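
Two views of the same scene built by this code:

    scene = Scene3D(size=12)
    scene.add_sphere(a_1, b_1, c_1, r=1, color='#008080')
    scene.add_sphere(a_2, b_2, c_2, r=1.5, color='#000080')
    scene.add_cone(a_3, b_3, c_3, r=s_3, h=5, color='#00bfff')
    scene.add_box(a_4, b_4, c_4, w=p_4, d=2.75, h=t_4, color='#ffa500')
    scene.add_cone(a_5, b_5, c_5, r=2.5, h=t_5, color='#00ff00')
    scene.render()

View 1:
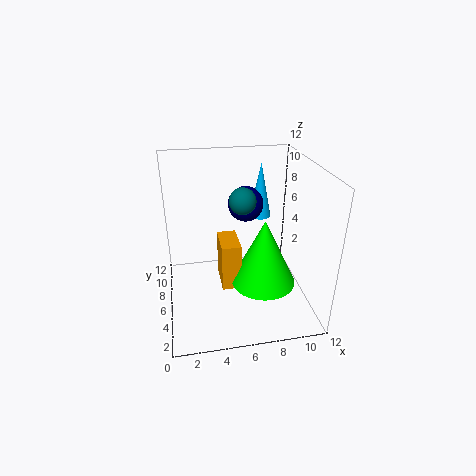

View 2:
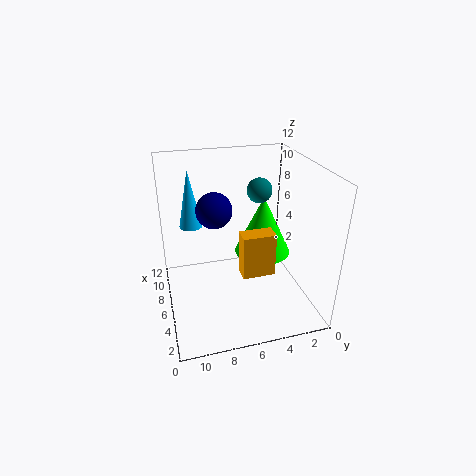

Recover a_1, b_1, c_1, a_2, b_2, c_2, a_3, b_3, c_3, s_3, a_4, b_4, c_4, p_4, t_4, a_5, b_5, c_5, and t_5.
a_1 = 6
b_1 = 4.25
c_1 = 10
a_2 = 7
b_2 = 7.75
c_2 = 8.25
a_3 = 8.75
b_3 = 9.5
c_3 = 6.25
s_3 = 1
a_4 = 4.25
b_4 = 3.25
c_4 = 3
p_4 = 1.5
t_4 = 3.75
a_5 = 7.5
b_5 = 3.25
c_5 = 3.5
t_5 = 5.25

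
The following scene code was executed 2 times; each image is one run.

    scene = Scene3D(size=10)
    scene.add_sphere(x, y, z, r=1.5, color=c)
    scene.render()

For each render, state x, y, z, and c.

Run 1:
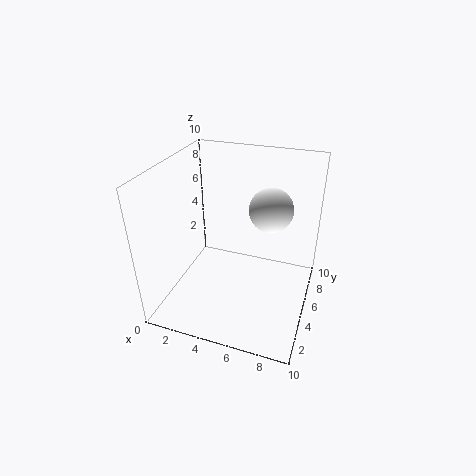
x = 7, y = 6, z = 7, c = 'white'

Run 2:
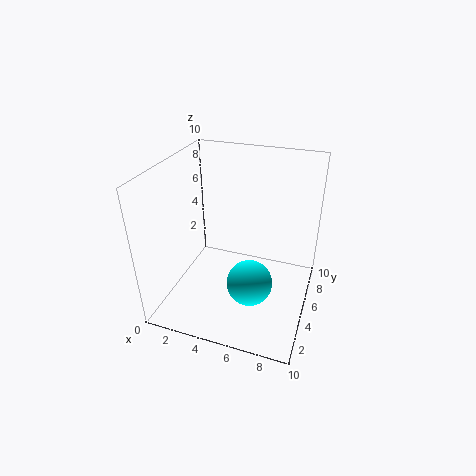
x = 6.5, y = 3, z = 3, c = 'cyan'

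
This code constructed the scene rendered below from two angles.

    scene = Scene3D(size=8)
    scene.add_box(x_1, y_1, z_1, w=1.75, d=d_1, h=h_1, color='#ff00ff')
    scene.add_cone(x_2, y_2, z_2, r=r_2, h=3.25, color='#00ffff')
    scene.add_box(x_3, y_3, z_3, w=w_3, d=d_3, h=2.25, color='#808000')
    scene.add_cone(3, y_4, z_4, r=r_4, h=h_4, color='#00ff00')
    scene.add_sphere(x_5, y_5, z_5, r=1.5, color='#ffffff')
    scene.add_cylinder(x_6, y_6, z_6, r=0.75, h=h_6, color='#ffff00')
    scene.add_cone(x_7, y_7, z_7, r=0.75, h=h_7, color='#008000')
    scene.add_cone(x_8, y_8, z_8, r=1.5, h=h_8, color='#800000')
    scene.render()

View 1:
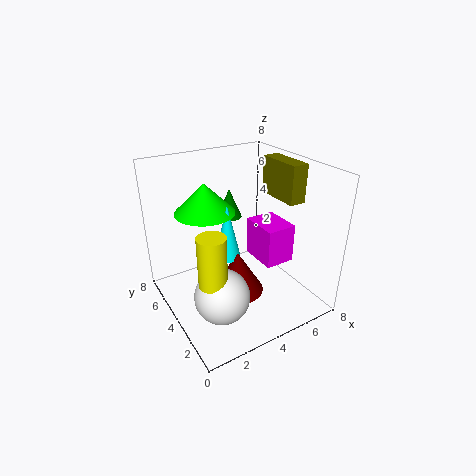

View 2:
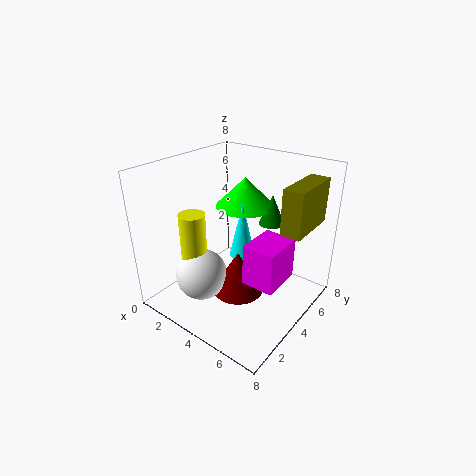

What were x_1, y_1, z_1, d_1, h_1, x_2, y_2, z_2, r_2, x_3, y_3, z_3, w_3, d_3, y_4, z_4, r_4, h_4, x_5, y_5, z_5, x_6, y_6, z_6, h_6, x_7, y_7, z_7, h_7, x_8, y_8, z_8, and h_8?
x_1 = 5.25; y_1 = 2.75; z_1 = 2.25; d_1 = 2.25; h_1 = 2.25; x_2 = 3.75; y_2 = 4.75; z_2 = 2.5; r_2 = 0.75; x_3 = 7; y_3 = 3.25; z_3 = 5.5; w_3 = 1; d_3 = 2.75; y_4 = 6; z_4 = 5; r_4 = 1.75; h_4 = 1.75; x_5 = 2.25; y_5 = 2.75; z_5 = 1.5; x_6 = 1.75; y_6 = 2.75; z_6 = 2.5; h_6 = 2.75; x_7 = 4.75; y_7 = 6.25; z_7 = 4.25; h_7 = 1.75; x_8 = 4; y_8 = 4; z_8 = 0.5; h_8 = 2.5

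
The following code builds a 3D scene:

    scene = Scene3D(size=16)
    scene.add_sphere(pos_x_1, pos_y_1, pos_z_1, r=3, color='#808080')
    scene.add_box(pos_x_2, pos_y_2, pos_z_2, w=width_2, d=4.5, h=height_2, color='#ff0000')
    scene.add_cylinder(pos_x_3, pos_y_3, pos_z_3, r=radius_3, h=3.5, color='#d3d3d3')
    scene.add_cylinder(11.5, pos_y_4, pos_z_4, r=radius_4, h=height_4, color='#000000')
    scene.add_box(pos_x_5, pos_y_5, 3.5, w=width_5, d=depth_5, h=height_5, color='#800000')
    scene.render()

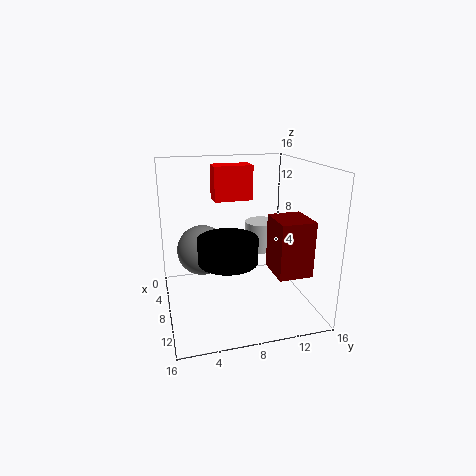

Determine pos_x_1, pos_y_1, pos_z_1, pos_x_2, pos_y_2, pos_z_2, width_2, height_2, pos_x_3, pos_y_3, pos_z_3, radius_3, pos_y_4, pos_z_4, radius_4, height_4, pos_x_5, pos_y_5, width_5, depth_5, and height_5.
pos_x_1 = 4.5; pos_y_1 = 4.5; pos_z_1 = 5.5; pos_x_2 = 3; pos_y_2 = 6; pos_z_2 = 11.5; width_2 = 2.5; height_2 = 4; pos_x_3 = 4.5; pos_y_3 = 12; pos_z_3 = 5; radius_3 = 2; pos_y_4 = 6; pos_z_4 = 7; radius_4 = 3; height_4 = 2.5; pos_x_5 = 6.5; pos_y_5 = 12; width_5 = 4.5; depth_5 = 4; height_5 = 6.5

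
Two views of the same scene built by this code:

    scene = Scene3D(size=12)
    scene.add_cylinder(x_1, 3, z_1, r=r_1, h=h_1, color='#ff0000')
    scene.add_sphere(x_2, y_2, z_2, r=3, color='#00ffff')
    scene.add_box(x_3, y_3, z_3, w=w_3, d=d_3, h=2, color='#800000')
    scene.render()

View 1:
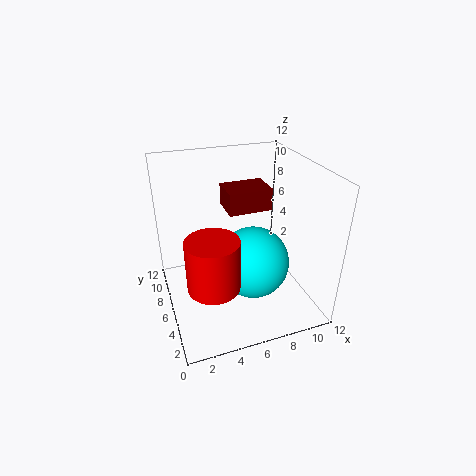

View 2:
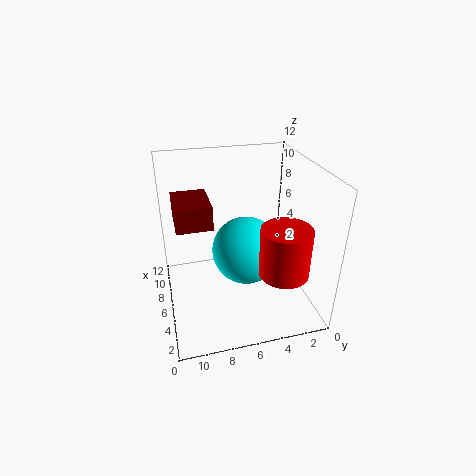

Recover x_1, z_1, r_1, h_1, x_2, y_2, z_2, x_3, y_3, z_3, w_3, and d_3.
x_1 = 3; z_1 = 4; r_1 = 2; h_1 = 4; x_2 = 7; y_2 = 5; z_2 = 4; x_3 = 6; y_3 = 8; z_3 = 7; w_3 = 4; d_3 = 3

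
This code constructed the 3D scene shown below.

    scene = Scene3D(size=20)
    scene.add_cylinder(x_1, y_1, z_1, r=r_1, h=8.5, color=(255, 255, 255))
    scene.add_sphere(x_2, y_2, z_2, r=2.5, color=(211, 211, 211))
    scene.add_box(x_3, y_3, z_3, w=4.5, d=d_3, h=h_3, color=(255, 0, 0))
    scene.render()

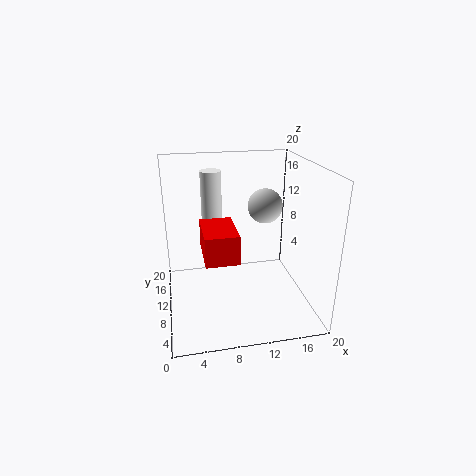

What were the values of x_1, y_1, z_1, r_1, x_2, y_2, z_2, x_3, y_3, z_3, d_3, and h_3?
x_1 = 7, y_1 = 14.5, z_1 = 10, r_1 = 1.5, x_2 = 14.5, y_2 = 12.5, z_2 = 13.5, x_3 = 5, y_3 = 6, z_3 = 8, d_3 = 7, h_3 = 4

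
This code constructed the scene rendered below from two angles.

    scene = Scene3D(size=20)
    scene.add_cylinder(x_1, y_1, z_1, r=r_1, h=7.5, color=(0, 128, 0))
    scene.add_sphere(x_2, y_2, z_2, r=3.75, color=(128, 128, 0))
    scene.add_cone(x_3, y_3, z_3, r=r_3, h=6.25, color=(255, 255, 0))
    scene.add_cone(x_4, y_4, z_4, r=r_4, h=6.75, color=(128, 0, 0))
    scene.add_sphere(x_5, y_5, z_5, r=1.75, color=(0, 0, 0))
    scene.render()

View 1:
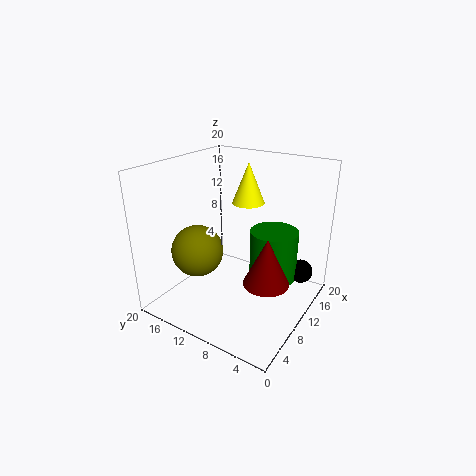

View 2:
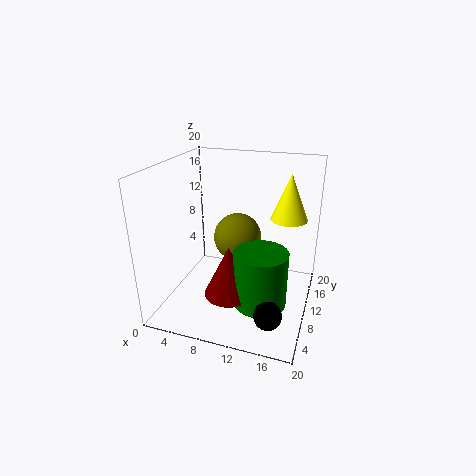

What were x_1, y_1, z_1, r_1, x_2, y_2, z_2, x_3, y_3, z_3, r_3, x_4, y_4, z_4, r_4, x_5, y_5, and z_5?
x_1 = 14.25; y_1 = 6.5; z_1 = 2.75; r_1 = 3.5; x_2 = 8; y_2 = 15.75; z_2 = 7.25; x_3 = 16.5; y_3 = 12.25; z_3 = 12.75; r_3 = 2.5; x_4 = 10.25; y_4 = 5.5; z_4 = 4; r_4 = 3.25; x_5 = 16.25; y_5 = 2.75; z_5 = 3.75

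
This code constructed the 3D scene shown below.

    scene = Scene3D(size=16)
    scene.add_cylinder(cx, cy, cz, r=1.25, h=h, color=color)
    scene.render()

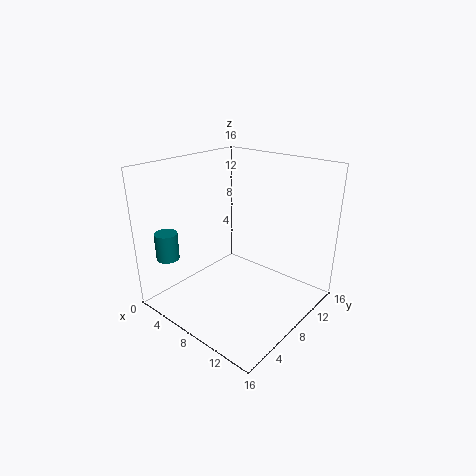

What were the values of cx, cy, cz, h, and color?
cx = 2.75, cy = 2.25, cz = 6, h = 3, color = 'teal'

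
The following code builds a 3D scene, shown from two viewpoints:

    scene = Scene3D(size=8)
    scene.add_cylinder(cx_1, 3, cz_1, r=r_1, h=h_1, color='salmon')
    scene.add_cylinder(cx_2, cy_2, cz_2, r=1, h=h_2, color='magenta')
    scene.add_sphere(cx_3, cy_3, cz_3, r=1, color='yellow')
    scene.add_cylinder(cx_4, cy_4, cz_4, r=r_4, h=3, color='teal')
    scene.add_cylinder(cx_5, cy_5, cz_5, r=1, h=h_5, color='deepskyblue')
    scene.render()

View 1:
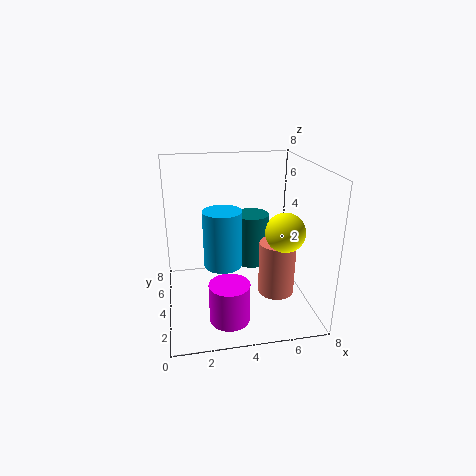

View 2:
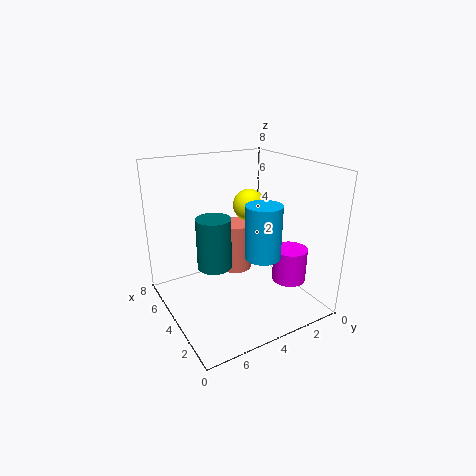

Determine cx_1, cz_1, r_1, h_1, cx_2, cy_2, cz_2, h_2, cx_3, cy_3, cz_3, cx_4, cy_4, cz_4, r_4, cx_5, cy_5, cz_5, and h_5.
cx_1 = 6, cz_1 = 1, r_1 = 1, h_1 = 3, cx_2 = 3, cy_2 = 1, cz_2 = 1, h_2 = 2, cx_3 = 6, cy_3 = 2, cz_3 = 5, cx_4 = 5, cy_4 = 5, cz_4 = 2, r_4 = 1, cx_5 = 3, cy_5 = 3, cz_5 = 3, h_5 = 3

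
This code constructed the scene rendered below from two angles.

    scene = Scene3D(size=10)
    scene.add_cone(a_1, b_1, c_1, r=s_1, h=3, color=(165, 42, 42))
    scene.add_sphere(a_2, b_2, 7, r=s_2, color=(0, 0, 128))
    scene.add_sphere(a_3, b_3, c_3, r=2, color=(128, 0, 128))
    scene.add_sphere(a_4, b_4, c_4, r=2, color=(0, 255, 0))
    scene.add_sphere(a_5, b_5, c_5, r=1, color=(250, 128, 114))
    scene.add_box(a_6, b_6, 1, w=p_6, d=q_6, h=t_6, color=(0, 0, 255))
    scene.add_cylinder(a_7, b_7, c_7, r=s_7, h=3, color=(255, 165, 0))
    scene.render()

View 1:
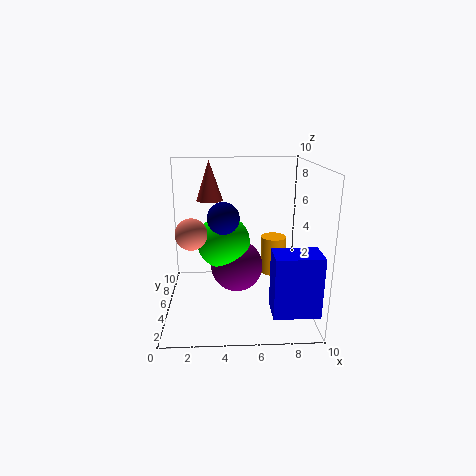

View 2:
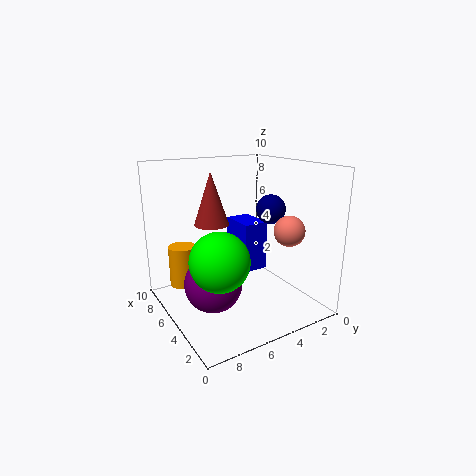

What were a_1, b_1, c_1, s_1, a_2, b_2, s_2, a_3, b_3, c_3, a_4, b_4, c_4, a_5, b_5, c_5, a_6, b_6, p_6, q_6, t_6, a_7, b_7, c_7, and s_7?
a_1 = 3
b_1 = 8
c_1 = 7
s_1 = 1
a_2 = 4
b_2 = 3
s_2 = 1
a_3 = 5
b_3 = 7
c_3 = 2
a_4 = 4
b_4 = 7
c_4 = 4
a_5 = 2
b_5 = 3
c_5 = 6
a_6 = 7
b_6 = 1
p_6 = 3
q_6 = 2
t_6 = 4
a_7 = 8
b_7 = 8
c_7 = 1
s_7 = 1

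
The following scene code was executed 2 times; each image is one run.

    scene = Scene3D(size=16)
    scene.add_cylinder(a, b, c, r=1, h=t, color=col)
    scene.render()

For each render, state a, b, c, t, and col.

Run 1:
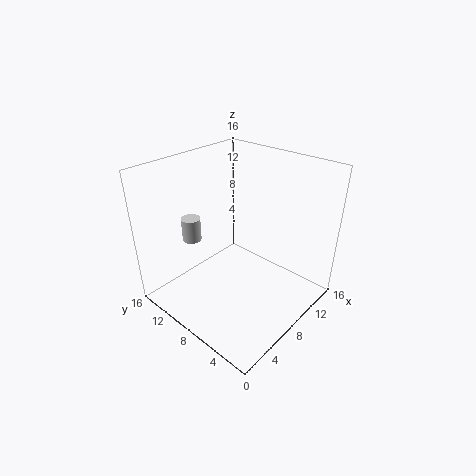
a = 4; b = 11; c = 8.5; t = 2.5; col = 'lightgray'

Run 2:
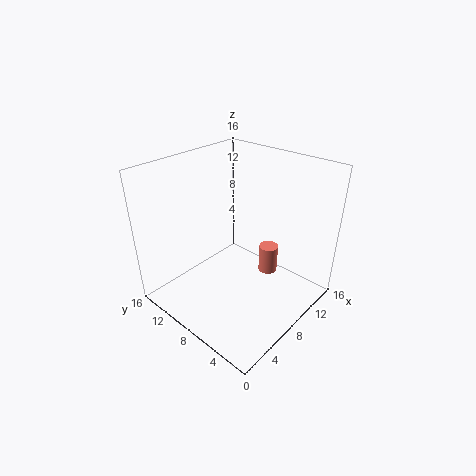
a = 9; b = 4.5; c = 5; t = 3; col = 'salmon'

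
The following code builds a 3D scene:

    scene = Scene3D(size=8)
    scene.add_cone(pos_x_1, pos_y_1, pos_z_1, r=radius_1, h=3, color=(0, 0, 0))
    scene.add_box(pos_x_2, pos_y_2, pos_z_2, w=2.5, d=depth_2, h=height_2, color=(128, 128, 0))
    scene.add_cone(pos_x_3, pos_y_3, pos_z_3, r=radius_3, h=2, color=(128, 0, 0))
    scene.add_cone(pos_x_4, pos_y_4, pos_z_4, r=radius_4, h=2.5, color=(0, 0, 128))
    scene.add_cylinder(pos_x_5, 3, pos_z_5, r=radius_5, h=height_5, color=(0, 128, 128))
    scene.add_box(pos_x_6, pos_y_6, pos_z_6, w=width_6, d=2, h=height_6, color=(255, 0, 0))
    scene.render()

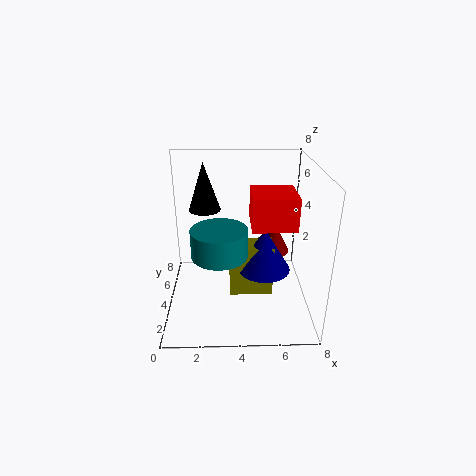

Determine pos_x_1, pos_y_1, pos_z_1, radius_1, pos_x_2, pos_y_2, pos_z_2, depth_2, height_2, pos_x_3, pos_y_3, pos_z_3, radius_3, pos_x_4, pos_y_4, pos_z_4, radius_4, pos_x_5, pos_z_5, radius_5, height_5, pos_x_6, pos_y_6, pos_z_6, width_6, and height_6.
pos_x_1 = 2
pos_y_1 = 7
pos_z_1 = 4.5
radius_1 = 1
pos_x_2 = 3.5
pos_y_2 = 3.5
pos_z_2 = 0.5
depth_2 = 1.5
height_2 = 3
pos_x_3 = 6.5
pos_y_3 = 7
pos_z_3 = 1.5
radius_3 = 1
pos_x_4 = 5.5
pos_y_4 = 4
pos_z_4 = 2
radius_4 = 1.5
pos_x_5 = 3
pos_z_5 = 3.5
radius_5 = 1.5
height_5 = 1.5
pos_x_6 = 4.5
pos_y_6 = 0.5
pos_z_6 = 6
width_6 = 2
height_6 = 1.5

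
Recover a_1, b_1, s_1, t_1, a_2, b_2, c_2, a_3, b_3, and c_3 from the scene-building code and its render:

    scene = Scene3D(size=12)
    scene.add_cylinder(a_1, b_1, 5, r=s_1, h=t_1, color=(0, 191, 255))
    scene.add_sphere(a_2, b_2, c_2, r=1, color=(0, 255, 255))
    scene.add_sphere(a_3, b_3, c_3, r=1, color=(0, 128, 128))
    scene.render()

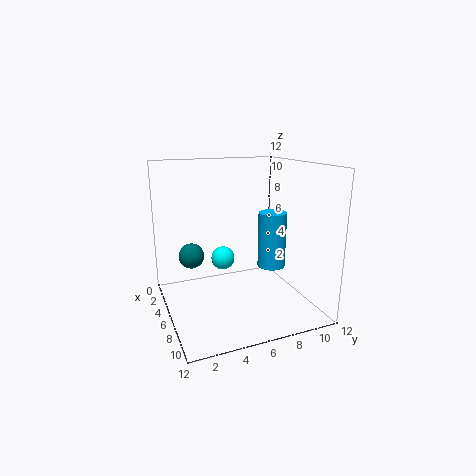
a_1 = 10
b_1 = 7
s_1 = 1
t_1 = 4
a_2 = 5
b_2 = 5
c_2 = 4
a_3 = 6
b_3 = 2
c_3 = 5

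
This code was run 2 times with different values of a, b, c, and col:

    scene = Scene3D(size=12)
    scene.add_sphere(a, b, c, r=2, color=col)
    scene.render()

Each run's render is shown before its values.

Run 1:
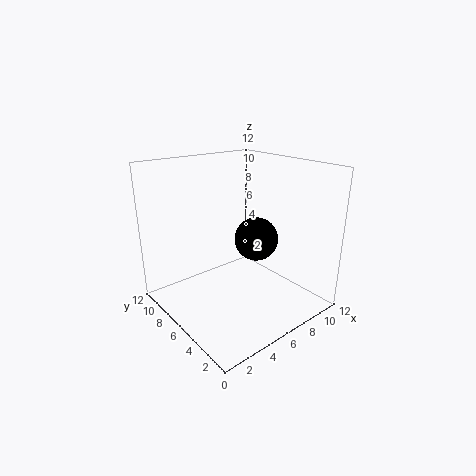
a = 9, b = 7, c = 4.75, col = 'black'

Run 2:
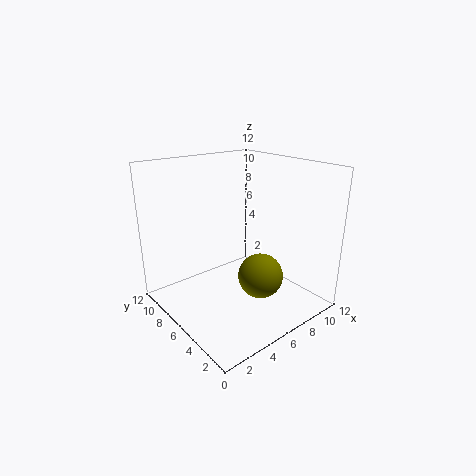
a = 8, b = 5.25, c = 2, col = 'olive'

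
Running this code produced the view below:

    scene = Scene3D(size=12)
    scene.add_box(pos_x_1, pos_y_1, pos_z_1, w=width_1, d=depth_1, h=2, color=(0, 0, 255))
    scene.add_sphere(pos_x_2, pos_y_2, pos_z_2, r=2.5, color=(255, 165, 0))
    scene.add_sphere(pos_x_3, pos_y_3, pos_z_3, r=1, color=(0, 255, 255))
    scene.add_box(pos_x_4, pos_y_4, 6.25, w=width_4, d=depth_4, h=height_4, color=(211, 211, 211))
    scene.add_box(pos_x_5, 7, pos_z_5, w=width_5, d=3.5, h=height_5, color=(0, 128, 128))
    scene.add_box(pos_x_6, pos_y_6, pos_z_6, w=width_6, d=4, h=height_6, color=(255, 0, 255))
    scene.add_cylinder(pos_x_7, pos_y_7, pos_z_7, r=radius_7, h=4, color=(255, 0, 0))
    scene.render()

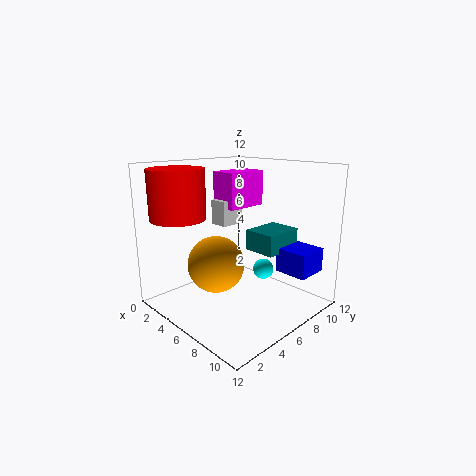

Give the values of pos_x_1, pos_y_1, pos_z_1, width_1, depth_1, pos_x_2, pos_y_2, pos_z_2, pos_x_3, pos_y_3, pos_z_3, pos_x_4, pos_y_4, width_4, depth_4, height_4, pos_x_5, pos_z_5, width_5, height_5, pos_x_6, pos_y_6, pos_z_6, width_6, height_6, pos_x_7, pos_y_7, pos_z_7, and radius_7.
pos_x_1 = 8.5
pos_y_1 = 8
pos_z_1 = 3.25
width_1 = 2.75
depth_1 = 2.75
pos_x_2 = 4
pos_y_2 = 5.25
pos_z_2 = 3.25
pos_x_3 = 5
pos_y_3 = 10.5
pos_z_3 = 1.5
pos_x_4 = 1.75
pos_y_4 = 6.75
width_4 = 1.75
depth_4 = 2.25
height_4 = 2.25
pos_x_5 = 6
pos_z_5 = 4.75
width_5 = 2.75
height_5 = 1.75
pos_x_6 = 1.5
pos_y_6 = 7.25
pos_z_6 = 7.75
width_6 = 2.5
height_6 = 3.25
pos_x_7 = 3
pos_y_7 = 2.25
pos_z_7 = 7.75
radius_7 = 2.25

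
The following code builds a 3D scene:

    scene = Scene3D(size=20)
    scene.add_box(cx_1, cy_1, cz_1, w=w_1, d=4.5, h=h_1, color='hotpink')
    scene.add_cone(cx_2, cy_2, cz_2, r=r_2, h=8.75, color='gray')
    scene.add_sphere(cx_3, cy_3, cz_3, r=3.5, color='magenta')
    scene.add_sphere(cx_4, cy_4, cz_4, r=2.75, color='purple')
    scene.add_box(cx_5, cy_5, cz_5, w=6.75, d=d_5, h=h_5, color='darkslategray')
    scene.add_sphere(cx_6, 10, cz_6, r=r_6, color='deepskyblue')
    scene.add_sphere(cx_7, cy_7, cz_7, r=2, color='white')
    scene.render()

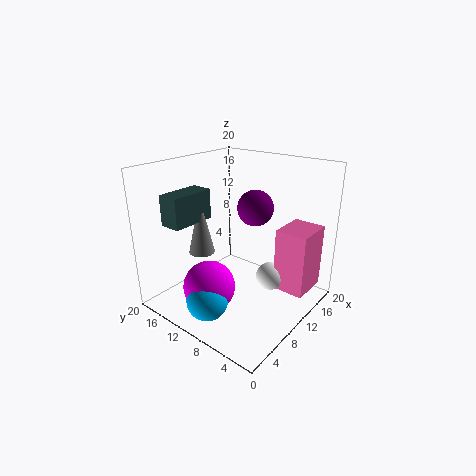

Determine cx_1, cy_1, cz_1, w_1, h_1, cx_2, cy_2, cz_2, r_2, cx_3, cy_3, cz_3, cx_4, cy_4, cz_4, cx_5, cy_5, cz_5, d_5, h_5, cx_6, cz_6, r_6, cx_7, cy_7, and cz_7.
cx_1 = 12.5
cy_1 = 1
cz_1 = 2.5
w_1 = 5.5
h_1 = 9
cx_2 = 9.75
cy_2 = 17
cz_2 = 5.75
r_2 = 2
cx_3 = 5
cy_3 = 11
cz_3 = 4.25
cx_4 = 15.75
cy_4 = 11.25
cz_4 = 12.5
cx_5 = 4.75
cy_5 = 16.5
cz_5 = 11
d_5 = 3.25
h_5 = 4.5
cx_6 = 3.5
cz_6 = 3.25
r_6 = 2.75
cx_7 = 12.75
cy_7 = 6.25
cz_7 = 4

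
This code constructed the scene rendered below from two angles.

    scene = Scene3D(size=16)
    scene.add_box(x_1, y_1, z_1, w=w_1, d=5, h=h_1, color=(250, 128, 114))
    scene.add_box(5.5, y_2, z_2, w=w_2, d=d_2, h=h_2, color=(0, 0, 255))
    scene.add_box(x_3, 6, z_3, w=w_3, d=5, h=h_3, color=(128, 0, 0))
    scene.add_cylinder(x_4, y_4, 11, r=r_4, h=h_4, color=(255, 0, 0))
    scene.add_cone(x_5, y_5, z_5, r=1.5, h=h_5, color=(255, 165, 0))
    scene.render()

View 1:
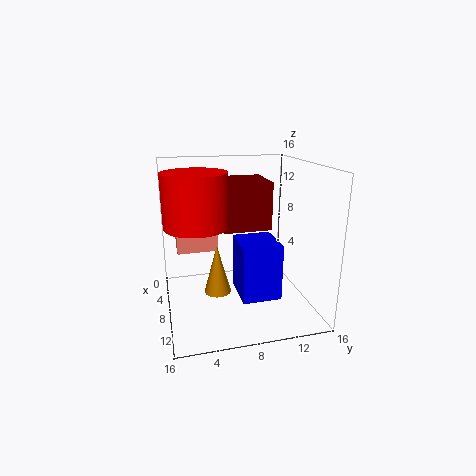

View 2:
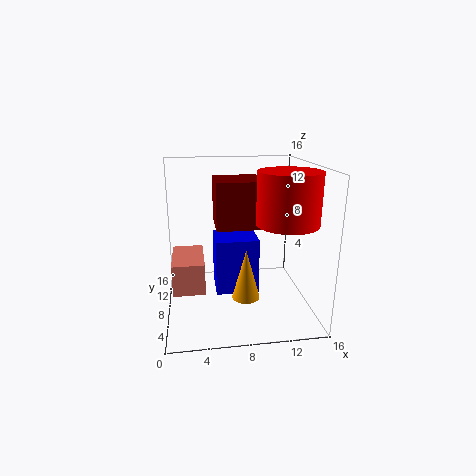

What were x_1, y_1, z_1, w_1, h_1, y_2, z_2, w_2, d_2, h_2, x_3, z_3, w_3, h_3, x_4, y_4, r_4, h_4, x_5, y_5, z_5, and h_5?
x_1 = 1; y_1 = 1.5; z_1 = 5; w_1 = 3; h_1 = 3; y_2 = 8; z_2 = 1; w_2 = 5; d_2 = 4.5; h_2 = 6.5; x_3 = 5.5; z_3 = 9.5; w_3 = 5; h_3 = 5; x_4 = 12; y_4 = 3; r_4 = 3; h_4 = 5; x_5 = 8.5; y_5 = 5.5; z_5 = 2; h_5 = 5.5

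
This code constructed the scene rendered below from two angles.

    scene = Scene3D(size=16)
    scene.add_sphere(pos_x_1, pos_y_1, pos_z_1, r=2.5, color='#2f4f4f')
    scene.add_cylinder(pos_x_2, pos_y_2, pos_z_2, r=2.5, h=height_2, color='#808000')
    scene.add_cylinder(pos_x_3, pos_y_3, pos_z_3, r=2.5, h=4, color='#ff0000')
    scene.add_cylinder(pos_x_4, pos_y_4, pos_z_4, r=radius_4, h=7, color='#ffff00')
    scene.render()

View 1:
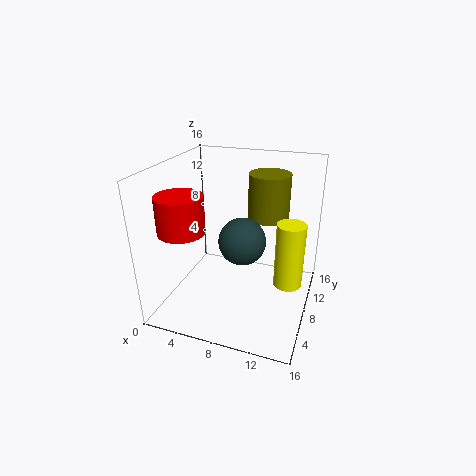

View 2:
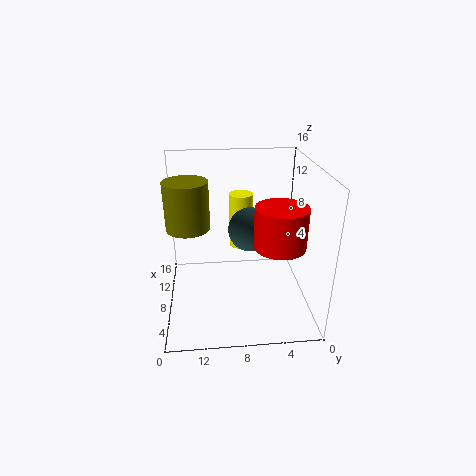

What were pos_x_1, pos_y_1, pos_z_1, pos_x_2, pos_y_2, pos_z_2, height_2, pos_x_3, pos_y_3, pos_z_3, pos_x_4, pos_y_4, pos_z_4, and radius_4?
pos_x_1 = 9
pos_y_1 = 6.5
pos_z_1 = 8.5
pos_x_2 = 10
pos_y_2 = 13.5
pos_z_2 = 8.5
height_2 = 5.5
pos_x_3 = 3
pos_y_3 = 4.5
pos_z_3 = 9.5
pos_x_4 = 14
pos_y_4 = 7
pos_z_4 = 4
radius_4 = 1.5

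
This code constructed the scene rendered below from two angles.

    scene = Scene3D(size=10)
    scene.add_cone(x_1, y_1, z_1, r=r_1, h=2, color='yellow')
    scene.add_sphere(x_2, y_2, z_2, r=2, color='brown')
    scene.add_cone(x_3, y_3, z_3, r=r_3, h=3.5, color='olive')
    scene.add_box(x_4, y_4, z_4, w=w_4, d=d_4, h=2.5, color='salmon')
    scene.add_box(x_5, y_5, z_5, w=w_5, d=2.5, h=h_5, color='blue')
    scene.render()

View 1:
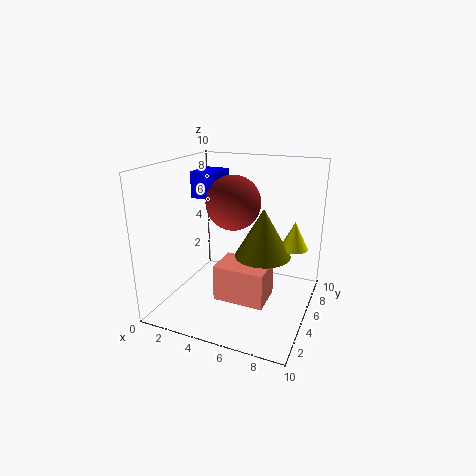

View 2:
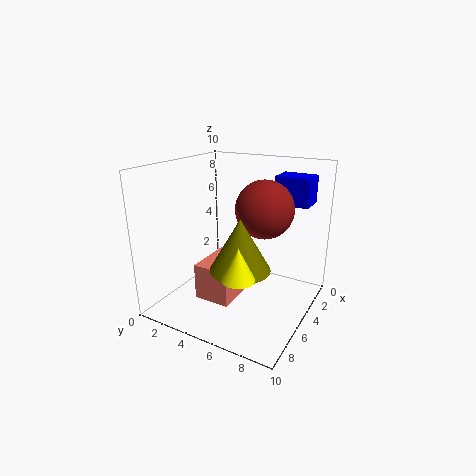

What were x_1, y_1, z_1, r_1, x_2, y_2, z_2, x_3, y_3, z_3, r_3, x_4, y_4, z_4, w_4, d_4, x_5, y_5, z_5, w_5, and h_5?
x_1 = 8.5, y_1 = 7, z_1 = 4, r_1 = 1, x_2 = 4, y_2 = 6.5, z_2 = 7, x_3 = 6.5, y_3 = 6, z_3 = 3.5, r_3 = 2, x_4 = 4, y_4 = 3, z_4 = 1, w_4 = 3.5, d_4 = 2.5, x_5 = 0.5, y_5 = 6.5, z_5 = 7, w_5 = 2, h_5 = 2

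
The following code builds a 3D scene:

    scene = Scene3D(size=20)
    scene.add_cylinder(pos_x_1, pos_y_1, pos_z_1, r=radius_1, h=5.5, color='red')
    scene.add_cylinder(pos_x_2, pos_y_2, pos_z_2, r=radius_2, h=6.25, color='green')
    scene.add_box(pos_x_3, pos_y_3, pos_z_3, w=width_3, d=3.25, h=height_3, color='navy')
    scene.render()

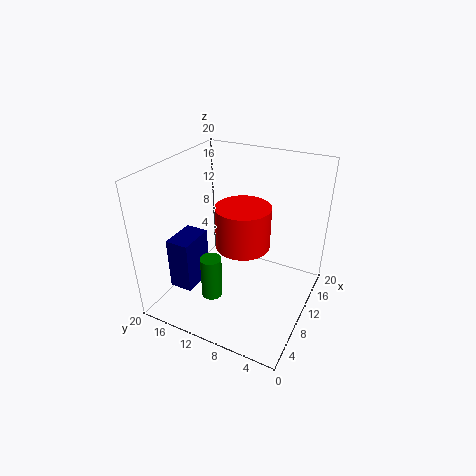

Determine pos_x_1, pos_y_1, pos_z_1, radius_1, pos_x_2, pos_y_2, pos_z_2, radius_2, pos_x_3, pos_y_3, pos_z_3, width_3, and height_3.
pos_x_1 = 8; pos_y_1 = 8.25; pos_z_1 = 10.5; radius_1 = 3.5; pos_x_2 = 7; pos_y_2 = 12.75; pos_z_2 = 1.25; radius_2 = 1.5; pos_x_3 = 3.75; pos_y_3 = 14.25; pos_z_3 = 3.5; width_3 = 5; height_3 = 7.25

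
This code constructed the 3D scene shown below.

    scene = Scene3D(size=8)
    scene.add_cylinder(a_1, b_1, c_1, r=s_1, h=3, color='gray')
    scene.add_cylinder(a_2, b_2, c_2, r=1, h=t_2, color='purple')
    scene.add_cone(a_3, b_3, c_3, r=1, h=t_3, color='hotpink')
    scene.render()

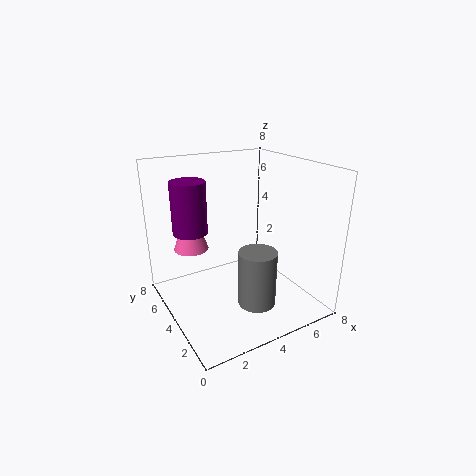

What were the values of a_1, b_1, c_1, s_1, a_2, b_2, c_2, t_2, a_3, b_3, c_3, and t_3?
a_1 = 4, b_1 = 2, c_1 = 1, s_1 = 1, a_2 = 2, b_2 = 6, c_2 = 4, t_2 = 3, a_3 = 2, b_3 = 6, c_3 = 3, t_3 = 3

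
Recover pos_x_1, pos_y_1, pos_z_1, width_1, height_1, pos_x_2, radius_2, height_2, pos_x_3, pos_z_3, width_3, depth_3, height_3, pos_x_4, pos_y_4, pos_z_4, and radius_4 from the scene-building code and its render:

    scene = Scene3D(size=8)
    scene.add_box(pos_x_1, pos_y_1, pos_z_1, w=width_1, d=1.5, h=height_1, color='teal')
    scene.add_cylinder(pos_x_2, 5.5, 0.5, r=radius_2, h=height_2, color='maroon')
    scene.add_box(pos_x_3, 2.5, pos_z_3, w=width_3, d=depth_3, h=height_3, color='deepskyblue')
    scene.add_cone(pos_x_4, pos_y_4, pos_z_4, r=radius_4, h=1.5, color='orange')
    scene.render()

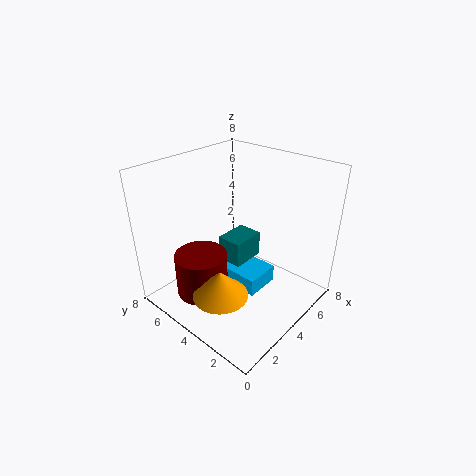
pos_x_1 = 4; pos_y_1 = 4; pos_z_1 = 2; width_1 = 2; height_1 = 1.5; pos_x_2 = 2.5; radius_2 = 1.5; height_2 = 2.5; pos_x_3 = 3.5; pos_z_3 = 1; width_3 = 2; depth_3 = 2.5; height_3 = 1; pos_x_4 = 2; pos_y_4 = 3.5; pos_z_4 = 1.5; radius_4 = 1.5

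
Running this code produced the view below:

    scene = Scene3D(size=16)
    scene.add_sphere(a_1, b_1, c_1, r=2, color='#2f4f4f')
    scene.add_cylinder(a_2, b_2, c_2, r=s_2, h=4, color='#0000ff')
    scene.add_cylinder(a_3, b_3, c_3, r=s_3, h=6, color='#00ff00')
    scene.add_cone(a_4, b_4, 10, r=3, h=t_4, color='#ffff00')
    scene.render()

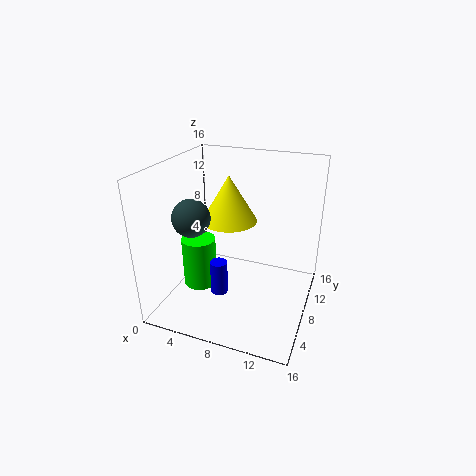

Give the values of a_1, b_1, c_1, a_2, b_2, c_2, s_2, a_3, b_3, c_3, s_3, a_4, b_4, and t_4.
a_1 = 4
b_1 = 5
c_1 = 11
a_2 = 6
b_2 = 7
c_2 = 1
s_2 = 1
a_3 = 3
b_3 = 8
c_3 = 1
s_3 = 2
a_4 = 7
b_4 = 8
t_4 = 5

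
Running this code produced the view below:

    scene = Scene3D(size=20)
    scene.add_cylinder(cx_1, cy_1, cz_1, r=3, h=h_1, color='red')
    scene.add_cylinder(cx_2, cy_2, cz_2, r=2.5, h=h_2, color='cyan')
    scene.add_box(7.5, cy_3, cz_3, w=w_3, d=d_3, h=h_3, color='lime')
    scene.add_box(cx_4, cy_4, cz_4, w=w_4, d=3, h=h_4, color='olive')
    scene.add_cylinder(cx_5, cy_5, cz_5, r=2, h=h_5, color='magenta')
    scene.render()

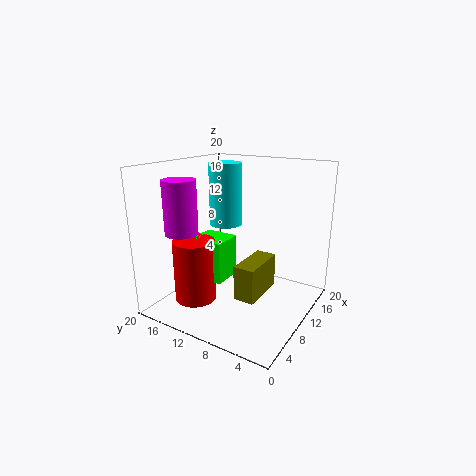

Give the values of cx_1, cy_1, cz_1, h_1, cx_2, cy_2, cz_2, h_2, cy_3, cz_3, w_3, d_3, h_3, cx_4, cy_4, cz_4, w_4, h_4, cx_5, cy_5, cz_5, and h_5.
cx_1 = 7; cy_1 = 15.5; cz_1 = 0.5; h_1 = 9; cx_2 = 14.5; cy_2 = 15; cz_2 = 10; h_2 = 9.5; cy_3 = 11.5; cz_3 = 3.5; w_3 = 4.5; d_3 = 5; h_3 = 6; cx_4 = 8; cy_4 = 6.5; cz_4 = 1.5; w_4 = 7; h_4 = 5; cx_5 = 2; cy_5 = 13; cz_5 = 12.5; h_5 = 6.5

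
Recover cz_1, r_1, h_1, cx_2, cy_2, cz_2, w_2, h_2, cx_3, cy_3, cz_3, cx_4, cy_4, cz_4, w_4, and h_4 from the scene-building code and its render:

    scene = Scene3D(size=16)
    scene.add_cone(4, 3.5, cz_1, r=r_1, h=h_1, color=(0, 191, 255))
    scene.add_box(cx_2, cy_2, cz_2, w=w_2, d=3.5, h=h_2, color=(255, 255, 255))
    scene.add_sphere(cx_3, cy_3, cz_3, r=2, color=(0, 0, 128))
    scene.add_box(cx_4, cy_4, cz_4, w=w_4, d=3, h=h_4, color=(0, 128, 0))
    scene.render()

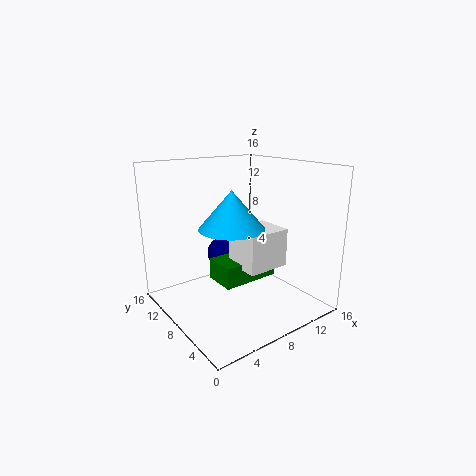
cz_1 = 11, r_1 = 3, h_1 = 3.5, cx_2 = 4, cy_2 = 0.5, cz_2 = 7.5, w_2 = 4, h_2 = 3.5, cx_3 = 9, cy_3 = 12.5, cz_3 = 4.5, cx_4 = 2.5, cy_4 = 2, cz_4 = 6, w_4 = 5.5, h_4 = 2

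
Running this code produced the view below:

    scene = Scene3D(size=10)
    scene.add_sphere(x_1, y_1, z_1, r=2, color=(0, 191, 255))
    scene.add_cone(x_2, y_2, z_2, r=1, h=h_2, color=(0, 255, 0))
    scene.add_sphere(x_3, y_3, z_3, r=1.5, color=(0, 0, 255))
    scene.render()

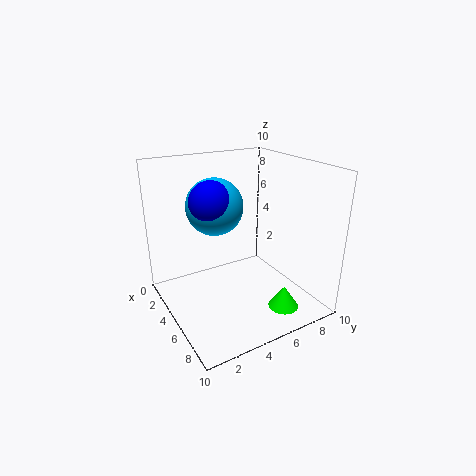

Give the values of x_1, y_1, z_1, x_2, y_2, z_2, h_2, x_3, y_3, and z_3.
x_1 = 3.5
y_1 = 4
z_1 = 7
x_2 = 8.5
y_2 = 6.5
z_2 = 1
h_2 = 1.5
x_3 = 4
y_3 = 3.5
z_3 = 7.5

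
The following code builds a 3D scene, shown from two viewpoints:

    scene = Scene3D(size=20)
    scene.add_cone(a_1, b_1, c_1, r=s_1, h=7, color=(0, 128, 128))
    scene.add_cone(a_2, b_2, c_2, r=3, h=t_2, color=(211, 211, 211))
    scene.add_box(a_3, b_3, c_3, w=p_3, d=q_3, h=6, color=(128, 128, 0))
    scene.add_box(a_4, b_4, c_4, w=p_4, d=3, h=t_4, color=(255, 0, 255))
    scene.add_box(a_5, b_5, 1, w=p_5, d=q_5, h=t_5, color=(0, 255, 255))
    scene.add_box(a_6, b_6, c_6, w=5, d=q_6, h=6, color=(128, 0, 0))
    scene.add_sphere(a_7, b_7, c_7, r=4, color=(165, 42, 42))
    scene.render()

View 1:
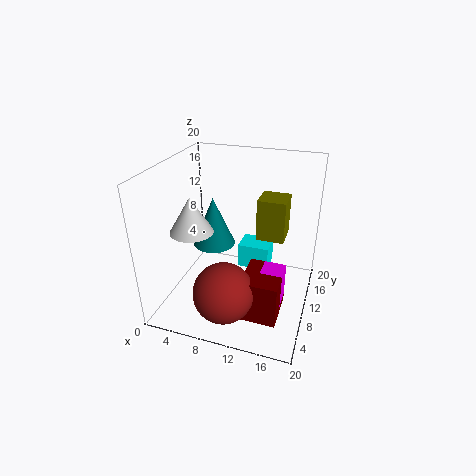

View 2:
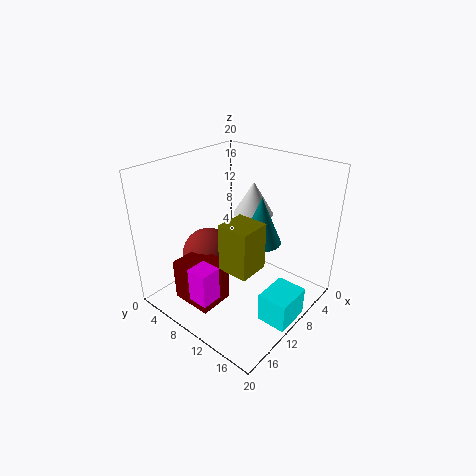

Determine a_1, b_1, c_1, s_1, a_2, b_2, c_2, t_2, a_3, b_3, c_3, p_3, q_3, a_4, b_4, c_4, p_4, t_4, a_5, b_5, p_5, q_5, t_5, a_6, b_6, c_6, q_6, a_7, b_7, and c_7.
a_1 = 6; b_1 = 11; c_1 = 8; s_1 = 3; a_2 = 4; b_2 = 8; c_2 = 11; t_2 = 5; a_3 = 12; b_3 = 12; c_3 = 9; p_3 = 4; q_3 = 4; a_4 = 14; b_4 = 7; c_4 = 2; p_4 = 3; t_4 = 5; a_5 = 8; b_5 = 16; p_5 = 5; q_5 = 4; t_5 = 4; a_6 = 12; b_6 = 4; c_6 = 1; q_6 = 6; a_7 = 10; b_7 = 4; c_7 = 5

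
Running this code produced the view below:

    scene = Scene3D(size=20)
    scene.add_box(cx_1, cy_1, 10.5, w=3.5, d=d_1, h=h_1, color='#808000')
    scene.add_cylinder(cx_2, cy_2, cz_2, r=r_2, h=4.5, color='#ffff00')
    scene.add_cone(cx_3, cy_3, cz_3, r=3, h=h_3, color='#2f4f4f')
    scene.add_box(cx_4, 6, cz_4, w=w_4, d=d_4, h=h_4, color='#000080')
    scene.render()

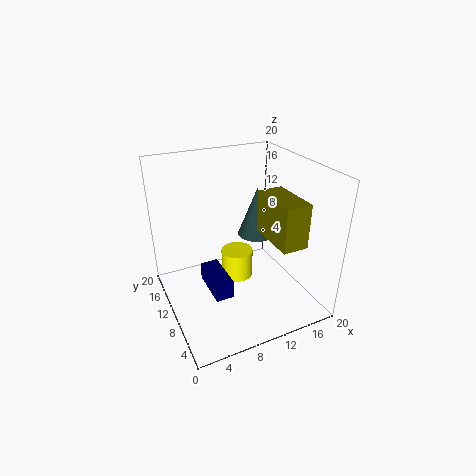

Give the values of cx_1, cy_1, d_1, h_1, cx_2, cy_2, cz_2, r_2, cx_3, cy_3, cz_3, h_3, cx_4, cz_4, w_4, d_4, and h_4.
cx_1 = 13; cy_1 = 3; d_1 = 7; h_1 = 6; cx_2 = 12; cy_2 = 14.5; cz_2 = 0.5; r_2 = 2.5; cx_3 = 16.5; cy_3 = 16.5; cz_3 = 6; h_3 = 8; cx_4 = 5; cz_4 = 3.5; w_4 = 2.5; d_4 = 6; h_4 = 2.5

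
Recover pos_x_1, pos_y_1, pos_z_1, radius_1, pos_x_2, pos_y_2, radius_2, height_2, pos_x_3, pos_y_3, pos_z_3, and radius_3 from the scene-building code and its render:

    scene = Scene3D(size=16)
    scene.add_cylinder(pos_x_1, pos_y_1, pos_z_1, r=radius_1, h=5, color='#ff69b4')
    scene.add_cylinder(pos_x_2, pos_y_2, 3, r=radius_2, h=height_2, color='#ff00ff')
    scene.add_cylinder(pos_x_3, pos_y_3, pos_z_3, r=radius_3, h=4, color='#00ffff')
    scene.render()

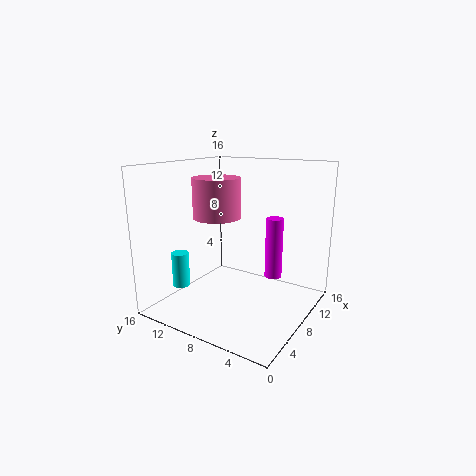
pos_x_1 = 11
pos_y_1 = 13
pos_z_1 = 9
radius_1 = 3
pos_x_2 = 11
pos_y_2 = 5
radius_2 = 1
height_2 = 7
pos_x_3 = 5
pos_y_3 = 14
pos_z_3 = 2
radius_3 = 1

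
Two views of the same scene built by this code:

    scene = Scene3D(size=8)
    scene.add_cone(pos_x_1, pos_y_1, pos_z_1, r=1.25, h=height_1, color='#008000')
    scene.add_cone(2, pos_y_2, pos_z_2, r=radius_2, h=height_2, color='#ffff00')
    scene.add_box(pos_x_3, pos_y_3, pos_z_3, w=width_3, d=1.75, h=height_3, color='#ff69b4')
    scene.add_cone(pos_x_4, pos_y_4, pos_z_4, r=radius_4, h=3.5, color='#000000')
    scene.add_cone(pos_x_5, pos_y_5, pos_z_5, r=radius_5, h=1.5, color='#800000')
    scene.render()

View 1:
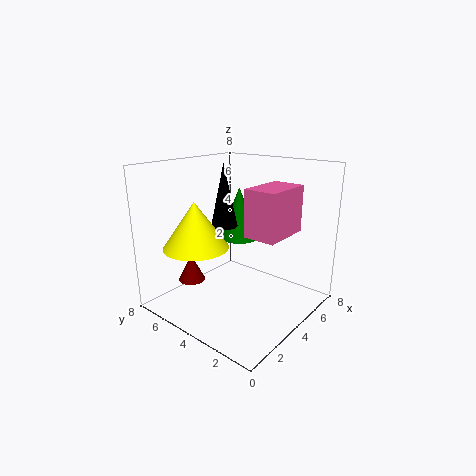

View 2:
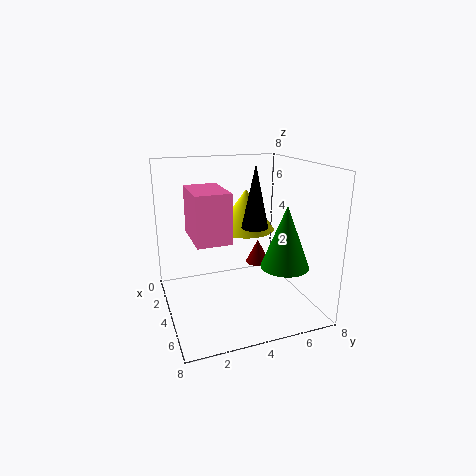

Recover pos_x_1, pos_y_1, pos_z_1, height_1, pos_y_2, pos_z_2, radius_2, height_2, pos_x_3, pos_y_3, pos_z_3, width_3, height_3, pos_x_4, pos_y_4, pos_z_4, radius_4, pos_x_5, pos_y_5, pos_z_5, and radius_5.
pos_x_1 = 6.25, pos_y_1 = 5.75, pos_z_1 = 3, height_1 = 3.25, pos_y_2 = 5.25, pos_z_2 = 3.75, radius_2 = 1.75, height_2 = 2.5, pos_x_3 = 3.25, pos_y_3 = 1.25, pos_z_3 = 4.5, width_3 = 2.75, height_3 = 2.5, pos_x_4 = 4, pos_y_4 = 5, pos_z_4 = 4.5, radius_4 = 0.75, pos_x_5 = 2.25, pos_y_5 = 6, pos_z_5 = 1.5, radius_5 = 0.75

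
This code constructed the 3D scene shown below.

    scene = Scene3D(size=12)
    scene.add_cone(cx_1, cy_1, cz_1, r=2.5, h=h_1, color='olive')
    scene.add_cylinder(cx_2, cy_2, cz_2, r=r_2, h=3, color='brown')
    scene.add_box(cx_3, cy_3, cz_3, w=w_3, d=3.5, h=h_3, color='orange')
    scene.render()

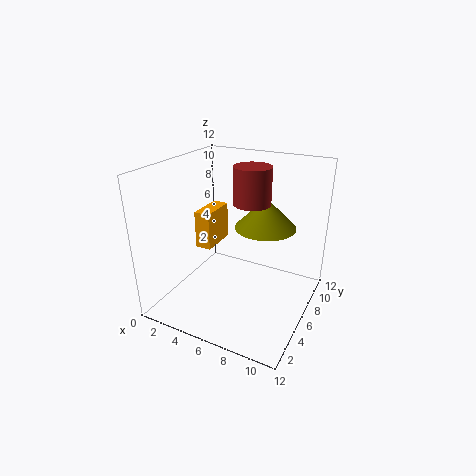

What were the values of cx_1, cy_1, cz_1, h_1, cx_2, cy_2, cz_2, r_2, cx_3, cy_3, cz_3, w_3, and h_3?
cx_1 = 8
cy_1 = 7
cz_1 = 7
h_1 = 2.5
cx_2 = 7
cy_2 = 6.5
cz_2 = 9
r_2 = 1.5
cx_3 = 1
cy_3 = 7
cz_3 = 3.5
w_3 = 1.5
h_3 = 3.5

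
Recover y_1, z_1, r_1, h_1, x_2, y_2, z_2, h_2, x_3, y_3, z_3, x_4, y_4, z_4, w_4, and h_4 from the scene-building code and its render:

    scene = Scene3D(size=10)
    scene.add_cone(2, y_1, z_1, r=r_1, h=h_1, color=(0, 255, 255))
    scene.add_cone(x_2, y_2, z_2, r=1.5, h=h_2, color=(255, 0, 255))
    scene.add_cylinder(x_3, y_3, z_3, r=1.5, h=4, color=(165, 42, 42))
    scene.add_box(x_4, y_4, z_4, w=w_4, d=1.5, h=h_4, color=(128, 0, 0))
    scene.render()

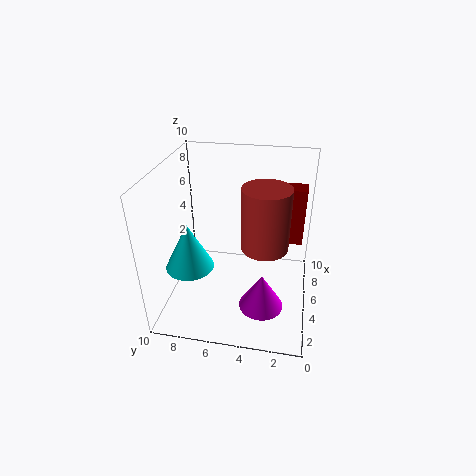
y_1 = 7.5, z_1 = 4.5, r_1 = 1.5, h_1 = 3, x_2 = 3, y_2 = 3, z_2 = 1, h_2 = 2.5, x_3 = 3.5, y_3 = 3, z_3 = 5.5, x_4 = 8, y_4 = 0.5, z_4 = 3, w_4 = 1.5, h_4 = 4.5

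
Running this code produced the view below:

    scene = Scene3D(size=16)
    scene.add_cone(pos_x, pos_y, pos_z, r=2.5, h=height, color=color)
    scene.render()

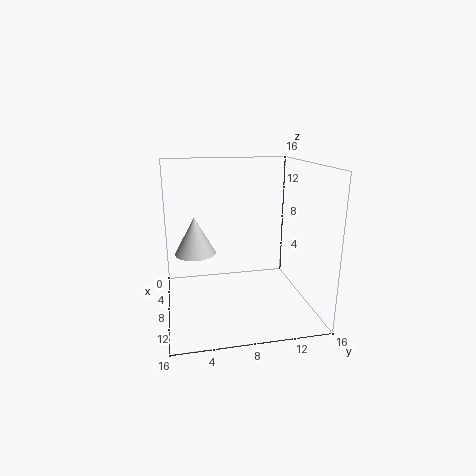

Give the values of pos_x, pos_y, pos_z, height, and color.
pos_x = 4, pos_y = 3.5, pos_z = 5, height = 4.5, color = 'lightgray'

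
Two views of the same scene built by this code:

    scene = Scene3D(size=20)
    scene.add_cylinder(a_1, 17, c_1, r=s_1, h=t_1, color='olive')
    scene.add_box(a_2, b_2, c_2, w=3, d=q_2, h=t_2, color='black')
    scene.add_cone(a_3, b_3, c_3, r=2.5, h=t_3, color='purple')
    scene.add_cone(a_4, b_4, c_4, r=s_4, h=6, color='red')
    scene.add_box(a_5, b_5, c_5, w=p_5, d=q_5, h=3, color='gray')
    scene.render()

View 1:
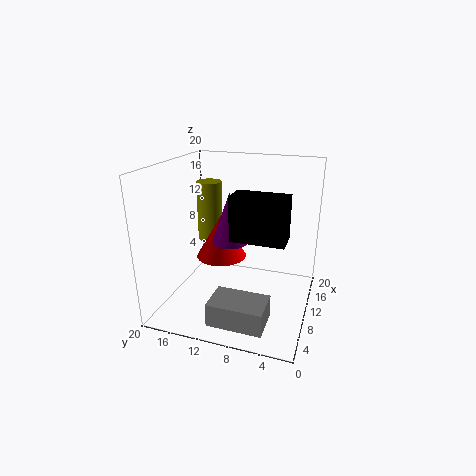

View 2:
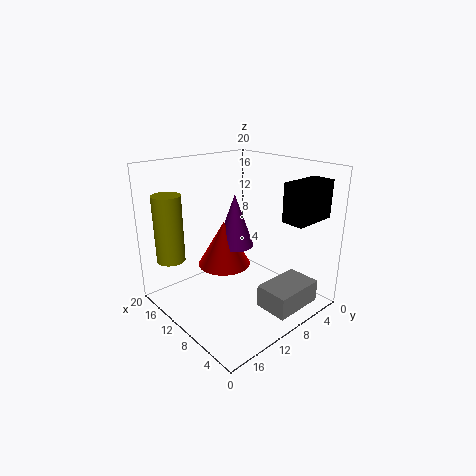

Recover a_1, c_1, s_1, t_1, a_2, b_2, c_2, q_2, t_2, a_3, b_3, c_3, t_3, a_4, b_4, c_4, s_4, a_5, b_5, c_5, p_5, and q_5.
a_1 = 16.5
c_1 = 6.5
s_1 = 2
t_1 = 9.5
a_2 = 1
b_2 = 2
c_2 = 13.5
q_2 = 6
t_2 = 5
a_3 = 9.5
b_3 = 11
c_3 = 9.5
t_3 = 7
a_4 = 10
b_4 = 12.5
c_4 = 7
s_4 = 3.5
a_5 = 0.5
b_5 = 4
c_5 = 2
p_5 = 4.5
q_5 = 7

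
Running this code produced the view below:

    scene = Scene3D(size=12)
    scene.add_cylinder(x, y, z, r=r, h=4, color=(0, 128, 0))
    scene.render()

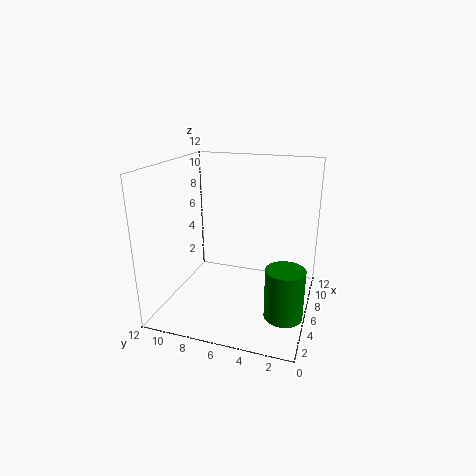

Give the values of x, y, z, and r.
x = 3.5; y = 1.5; z = 1; r = 1.5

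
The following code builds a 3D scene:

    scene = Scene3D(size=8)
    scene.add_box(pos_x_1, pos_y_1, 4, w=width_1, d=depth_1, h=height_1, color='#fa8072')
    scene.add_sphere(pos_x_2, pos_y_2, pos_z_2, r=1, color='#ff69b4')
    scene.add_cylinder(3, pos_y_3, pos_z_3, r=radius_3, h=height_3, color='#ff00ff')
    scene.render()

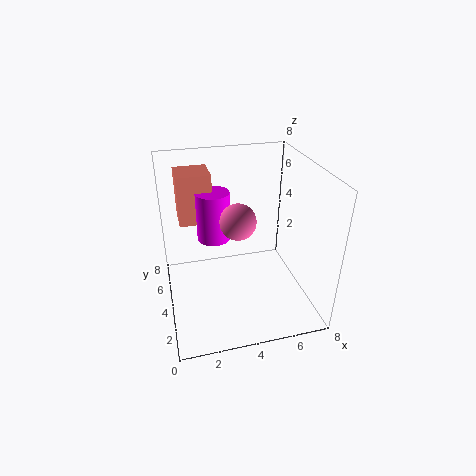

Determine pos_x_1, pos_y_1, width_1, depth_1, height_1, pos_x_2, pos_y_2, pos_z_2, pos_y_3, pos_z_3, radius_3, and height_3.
pos_x_1 = 1
pos_y_1 = 6
width_1 = 2
depth_1 = 2
height_1 = 3
pos_x_2 = 4
pos_y_2 = 4
pos_z_2 = 5
pos_y_3 = 6
pos_z_3 = 3
radius_3 = 1
height_3 = 3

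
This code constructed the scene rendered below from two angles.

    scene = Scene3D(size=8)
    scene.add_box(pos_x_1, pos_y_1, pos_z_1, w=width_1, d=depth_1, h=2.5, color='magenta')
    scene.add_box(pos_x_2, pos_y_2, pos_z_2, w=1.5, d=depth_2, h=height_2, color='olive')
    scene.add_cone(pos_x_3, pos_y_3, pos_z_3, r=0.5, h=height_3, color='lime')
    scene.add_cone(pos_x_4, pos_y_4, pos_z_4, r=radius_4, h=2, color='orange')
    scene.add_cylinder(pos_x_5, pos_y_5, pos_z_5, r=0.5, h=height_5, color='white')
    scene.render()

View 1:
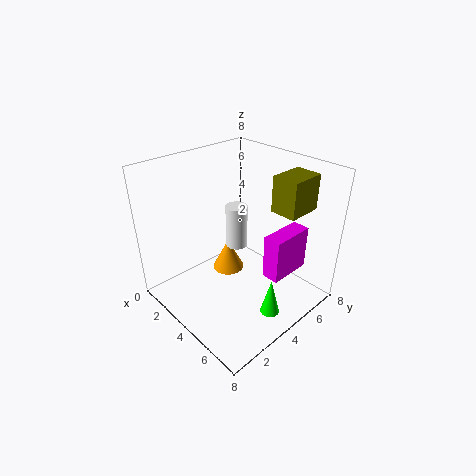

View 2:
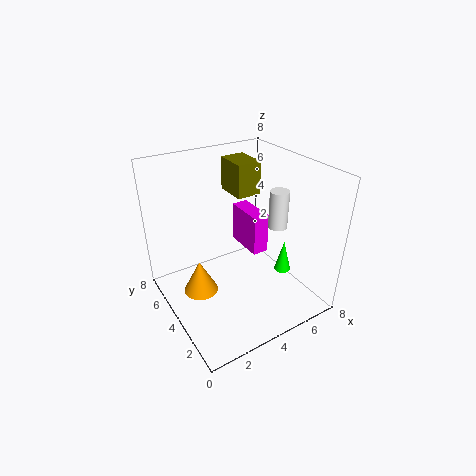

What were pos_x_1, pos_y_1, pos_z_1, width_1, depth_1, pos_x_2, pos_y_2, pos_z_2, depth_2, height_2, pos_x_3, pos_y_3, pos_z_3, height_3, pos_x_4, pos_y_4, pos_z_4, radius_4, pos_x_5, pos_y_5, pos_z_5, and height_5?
pos_x_1 = 5.5, pos_y_1 = 4.5, pos_z_1 = 2, width_1 = 1, depth_1 = 2.5, pos_x_2 = 5, pos_y_2 = 5.5, pos_z_2 = 5.5, depth_2 = 2, height_2 = 2, pos_x_3 = 7, pos_y_3 = 3.5, pos_z_3 = 1, height_3 = 2, pos_x_4 = 2, pos_y_4 = 5, pos_z_4 = 0.5, radius_4 = 1, pos_x_5 = 5.5, pos_y_5 = 2.5, pos_z_5 = 5, height_5 = 2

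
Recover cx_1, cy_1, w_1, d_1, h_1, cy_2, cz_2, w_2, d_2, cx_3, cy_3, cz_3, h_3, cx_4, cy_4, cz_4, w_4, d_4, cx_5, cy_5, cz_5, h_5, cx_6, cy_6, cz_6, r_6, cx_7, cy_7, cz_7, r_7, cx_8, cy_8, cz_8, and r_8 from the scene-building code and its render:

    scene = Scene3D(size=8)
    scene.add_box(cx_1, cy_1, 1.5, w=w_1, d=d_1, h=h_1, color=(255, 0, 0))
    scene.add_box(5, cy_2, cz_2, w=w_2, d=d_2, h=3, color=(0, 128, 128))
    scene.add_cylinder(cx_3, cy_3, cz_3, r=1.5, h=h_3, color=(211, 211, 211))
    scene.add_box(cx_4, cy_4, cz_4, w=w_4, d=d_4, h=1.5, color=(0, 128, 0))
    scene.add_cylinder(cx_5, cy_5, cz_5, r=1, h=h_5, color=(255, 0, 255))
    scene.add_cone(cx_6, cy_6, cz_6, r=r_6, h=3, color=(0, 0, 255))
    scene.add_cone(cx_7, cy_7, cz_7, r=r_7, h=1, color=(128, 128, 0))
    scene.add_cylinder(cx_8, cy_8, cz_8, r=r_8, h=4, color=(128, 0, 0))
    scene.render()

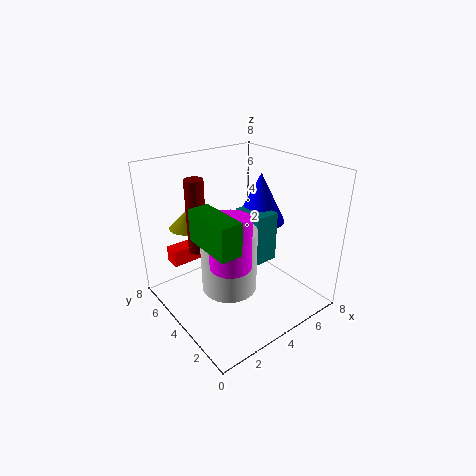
cx_1 = 1.5; cy_1 = 7; w_1 = 2.5; d_1 = 1; h_1 = 1; cy_2 = 3.5; cz_2 = 2; w_2 = 1.5; d_2 = 2; cx_3 = 3; cy_3 = 3.5; cz_3 = 1.5; h_3 = 3.5; cx_4 = 0.5; cy_4 = 0.5; cz_4 = 5.5; w_4 = 1; d_4 = 2.5; cx_5 = 2; cy_5 = 2; cz_5 = 4; h_5 = 2.5; cx_6 = 6.5; cy_6 = 5; cz_6 = 4; r_6 = 1.5; cx_7 = 2; cy_7 = 6; cz_7 = 4.5; r_7 = 1; cx_8 = 2; cy_8 = 5; cz_8 = 3.5; r_8 = 0.5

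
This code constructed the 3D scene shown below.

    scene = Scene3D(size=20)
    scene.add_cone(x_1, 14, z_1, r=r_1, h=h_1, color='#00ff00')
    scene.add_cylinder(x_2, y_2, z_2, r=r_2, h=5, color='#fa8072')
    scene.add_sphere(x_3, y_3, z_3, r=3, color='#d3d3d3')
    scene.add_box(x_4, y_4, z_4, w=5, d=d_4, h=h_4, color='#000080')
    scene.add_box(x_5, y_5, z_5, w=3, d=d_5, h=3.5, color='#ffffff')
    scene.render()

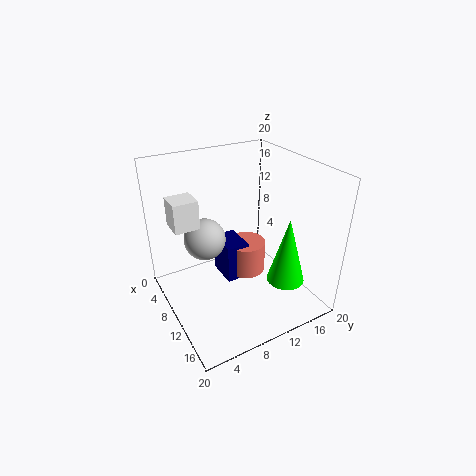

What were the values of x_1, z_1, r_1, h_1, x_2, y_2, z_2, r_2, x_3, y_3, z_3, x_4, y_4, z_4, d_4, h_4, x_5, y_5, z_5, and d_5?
x_1 = 16
z_1 = 5.5
r_1 = 2.5
h_1 = 9
x_2 = 6.5
y_2 = 13.5
z_2 = 1.5
r_2 = 3
x_3 = 6.5
y_3 = 6.5
z_3 = 9
x_4 = 3
y_4 = 9.5
z_4 = 1
d_4 = 3.5
h_4 = 6
x_5 = 9.5
y_5 = 0.5
z_5 = 14.5
d_5 = 3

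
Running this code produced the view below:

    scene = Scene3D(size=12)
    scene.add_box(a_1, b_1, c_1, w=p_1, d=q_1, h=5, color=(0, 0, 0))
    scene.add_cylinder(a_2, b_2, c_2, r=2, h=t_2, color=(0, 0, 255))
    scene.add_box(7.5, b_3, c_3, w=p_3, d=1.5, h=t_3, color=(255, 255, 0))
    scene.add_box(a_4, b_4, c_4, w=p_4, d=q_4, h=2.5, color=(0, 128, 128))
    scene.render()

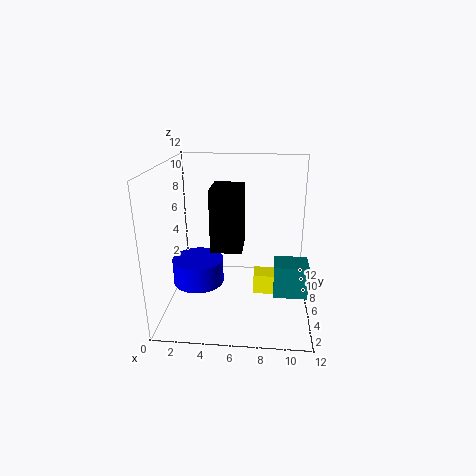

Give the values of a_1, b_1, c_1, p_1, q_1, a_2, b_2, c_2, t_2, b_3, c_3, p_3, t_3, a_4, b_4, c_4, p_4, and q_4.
a_1 = 4; b_1 = 4; c_1 = 5.5; p_1 = 2.5; q_1 = 3; a_2 = 3; b_2 = 4; c_2 = 3; t_2 = 2; b_3 = 2.5; c_3 = 3; p_3 = 3; t_3 = 1.5; a_4 = 9; b_4 = 2; c_4 = 3; p_4 = 2.5; q_4 = 2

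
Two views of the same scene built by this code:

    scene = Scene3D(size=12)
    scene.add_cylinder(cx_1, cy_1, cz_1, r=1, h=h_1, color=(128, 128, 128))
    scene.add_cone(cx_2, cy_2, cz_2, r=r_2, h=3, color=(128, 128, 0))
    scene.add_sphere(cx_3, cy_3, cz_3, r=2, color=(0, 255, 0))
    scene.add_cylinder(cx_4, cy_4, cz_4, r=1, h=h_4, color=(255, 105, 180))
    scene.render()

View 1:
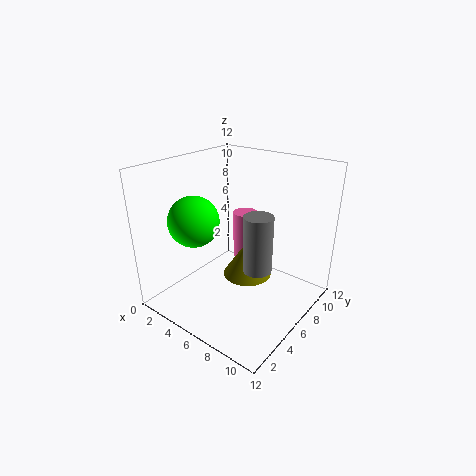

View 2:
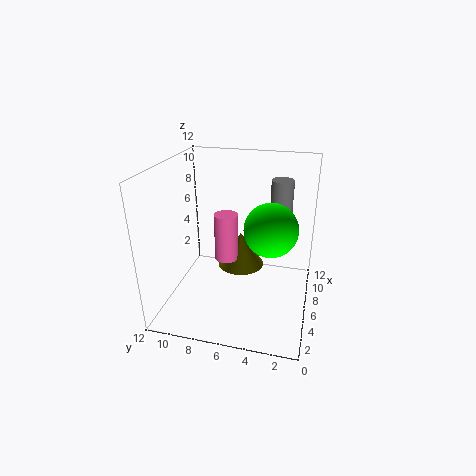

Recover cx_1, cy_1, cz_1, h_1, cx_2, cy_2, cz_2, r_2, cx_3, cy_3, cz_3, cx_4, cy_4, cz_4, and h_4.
cx_1 = 10, cy_1 = 3, cz_1 = 6, h_1 = 4, cx_2 = 7, cy_2 = 6, cz_2 = 3, r_2 = 2, cx_3 = 4, cy_3 = 3, cz_3 = 8, cx_4 = 6, cy_4 = 7, cz_4 = 4, h_4 = 4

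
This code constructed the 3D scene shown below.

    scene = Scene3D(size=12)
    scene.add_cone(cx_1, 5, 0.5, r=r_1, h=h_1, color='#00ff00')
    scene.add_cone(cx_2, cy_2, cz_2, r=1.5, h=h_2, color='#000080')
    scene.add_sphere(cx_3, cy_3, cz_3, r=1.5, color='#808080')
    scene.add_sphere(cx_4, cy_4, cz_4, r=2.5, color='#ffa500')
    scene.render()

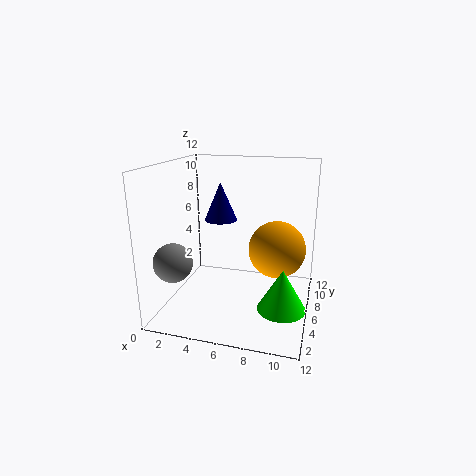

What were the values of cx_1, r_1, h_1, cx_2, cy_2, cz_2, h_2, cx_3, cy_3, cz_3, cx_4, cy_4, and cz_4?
cx_1 = 10, r_1 = 2, h_1 = 3.5, cx_2 = 3.5, cy_2 = 9, cz_2 = 6.5, h_2 = 3.5, cx_3 = 2, cy_3 = 2, cz_3 = 5, cx_4 = 9, cy_4 = 8, cz_4 = 4.5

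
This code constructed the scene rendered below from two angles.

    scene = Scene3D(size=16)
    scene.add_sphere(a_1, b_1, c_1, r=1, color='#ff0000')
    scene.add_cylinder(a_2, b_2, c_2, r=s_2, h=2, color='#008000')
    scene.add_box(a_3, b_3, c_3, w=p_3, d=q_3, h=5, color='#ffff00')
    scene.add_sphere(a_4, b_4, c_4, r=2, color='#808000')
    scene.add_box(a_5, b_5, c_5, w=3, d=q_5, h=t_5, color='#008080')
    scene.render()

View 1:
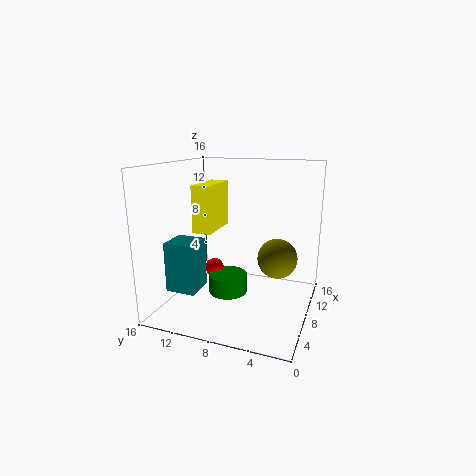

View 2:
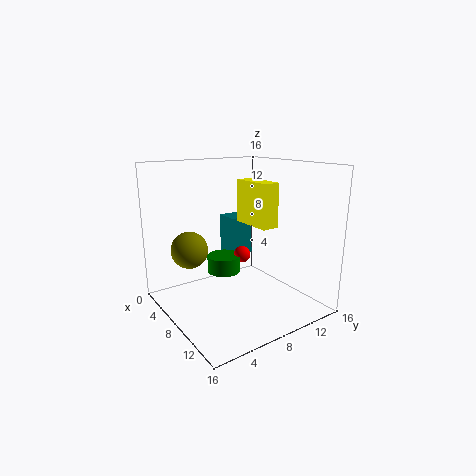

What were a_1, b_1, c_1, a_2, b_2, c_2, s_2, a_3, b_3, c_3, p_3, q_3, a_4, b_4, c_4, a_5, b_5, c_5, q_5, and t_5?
a_1 = 6
b_1 = 10
c_1 = 5
a_2 = 5
b_2 = 8
c_2 = 3
s_2 = 2
a_3 = 5
b_3 = 10
c_3 = 9
p_3 = 5
q_3 = 2
a_4 = 6
b_4 = 3
c_4 = 7
a_5 = 1
b_5 = 10
c_5 = 4
q_5 = 3
t_5 = 5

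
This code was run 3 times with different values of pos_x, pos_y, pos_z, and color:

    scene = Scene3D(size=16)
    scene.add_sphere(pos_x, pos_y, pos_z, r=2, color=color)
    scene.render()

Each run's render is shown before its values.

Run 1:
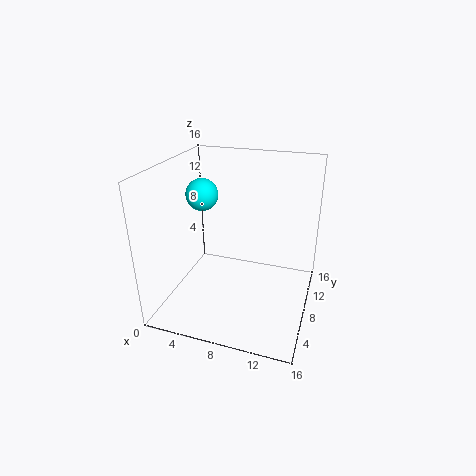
pos_x = 2; pos_y = 12; pos_z = 11; color = 'cyan'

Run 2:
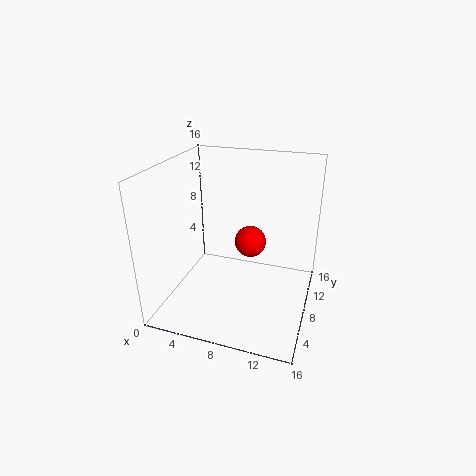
pos_x = 8; pos_y = 13; pos_z = 5; color = 'red'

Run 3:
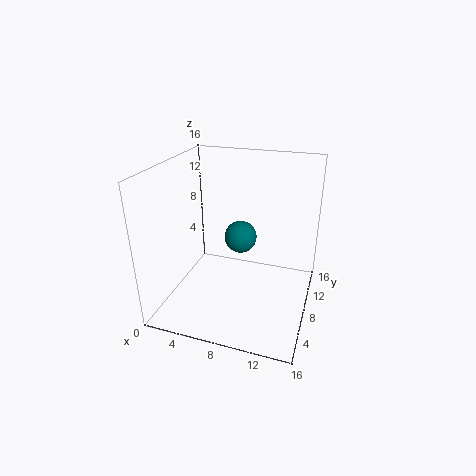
pos_x = 7; pos_y = 12; pos_z = 6; color = 'teal'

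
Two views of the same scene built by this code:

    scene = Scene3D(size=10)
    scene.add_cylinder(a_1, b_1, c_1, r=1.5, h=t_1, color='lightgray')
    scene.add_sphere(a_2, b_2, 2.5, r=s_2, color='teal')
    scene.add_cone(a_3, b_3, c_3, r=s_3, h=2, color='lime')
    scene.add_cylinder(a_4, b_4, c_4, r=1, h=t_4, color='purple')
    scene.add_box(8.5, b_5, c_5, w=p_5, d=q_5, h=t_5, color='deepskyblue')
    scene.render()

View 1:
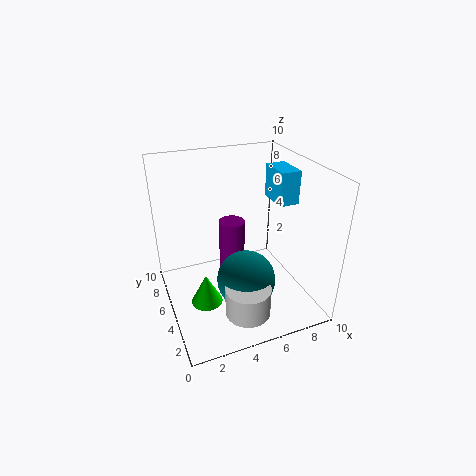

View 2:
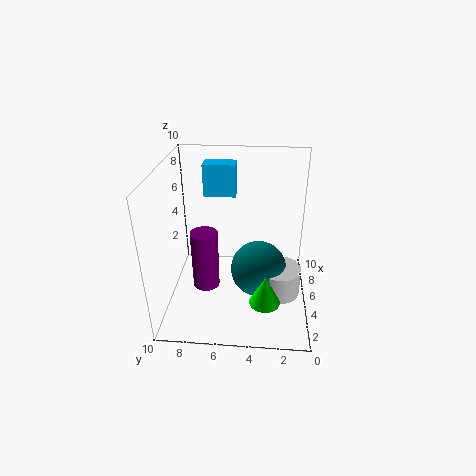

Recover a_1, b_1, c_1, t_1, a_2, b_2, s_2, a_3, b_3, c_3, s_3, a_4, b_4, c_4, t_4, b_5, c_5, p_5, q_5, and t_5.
a_1 = 4.5, b_1 = 2, c_1 = 1, t_1 = 2, a_2 = 5, b_2 = 3.5, s_2 = 2, a_3 = 2, b_3 = 3, c_3 = 2, s_3 = 1, a_4 = 5.5, b_4 = 7.5, c_4 = 0.5, t_4 = 4.5, b_5 = 5.5, c_5 = 6.5, p_5 = 1.5, q_5 = 2.5, t_5 = 2.5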